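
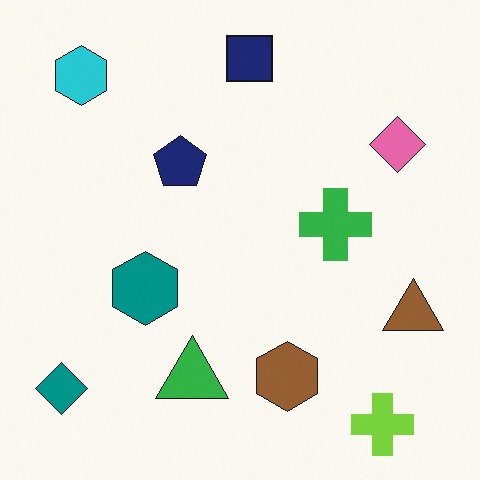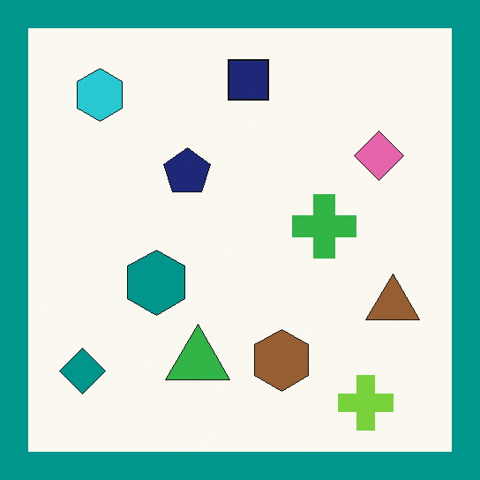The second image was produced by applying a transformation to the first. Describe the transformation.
The transformation is: framed with a teal border.

A solid teal frame runs around the edge of the second image, with the content slightly shrunk inside it.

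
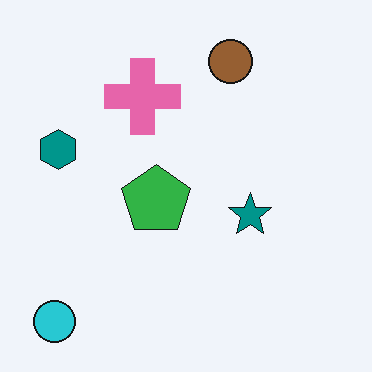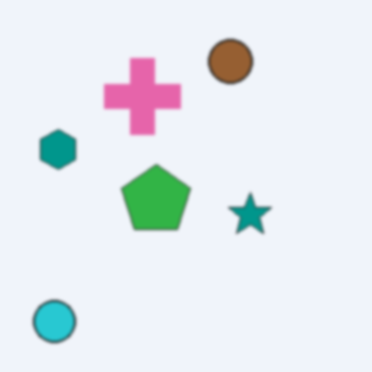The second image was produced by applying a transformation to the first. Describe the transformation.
This is the original image lightly blurred.

Shape edges and outlines are uniformly softened across the whole image.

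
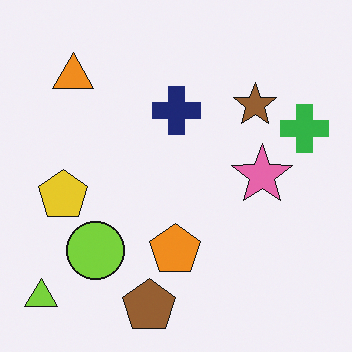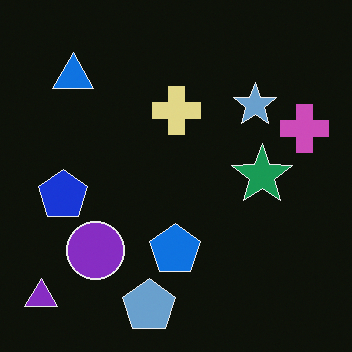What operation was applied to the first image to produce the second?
This is the original image color-inverted (negative).

The light background has become dark and every shape's color is its complement — a photographic negative.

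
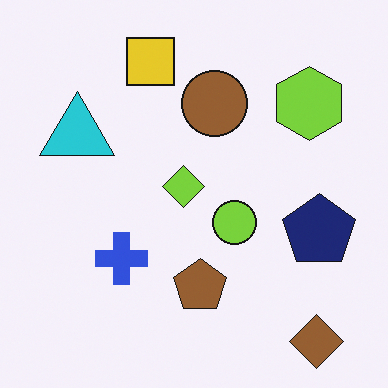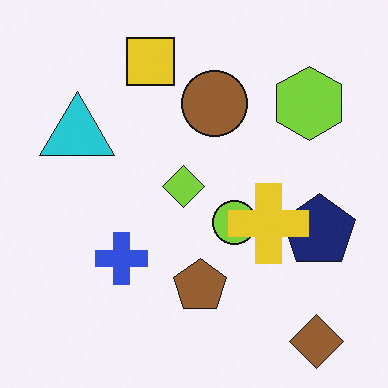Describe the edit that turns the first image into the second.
The transformation is: overlaid with an additional yellow cross.

A yellow cross appears in the second image that is absent from the first.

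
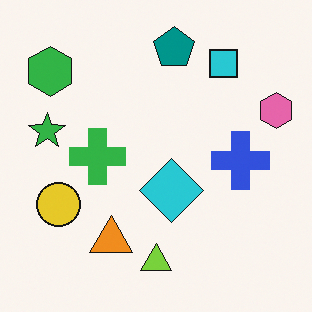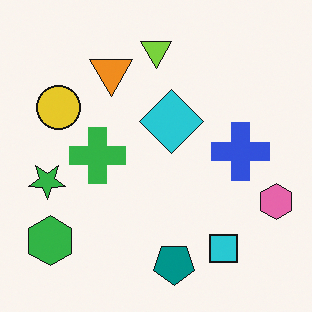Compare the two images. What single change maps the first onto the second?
This is the original image flipped vertically (top ↔ bottom).

The teal pentagon is in the top of the first image and the bottom of the second — shapes on opposite sides of the horizontal midline have swapped in a mirror flip.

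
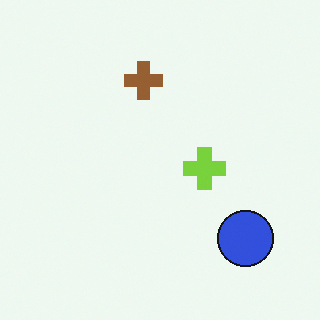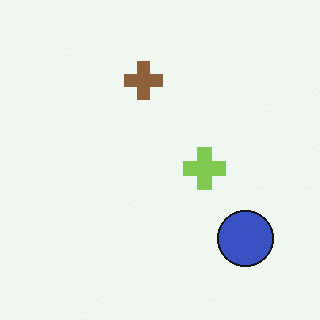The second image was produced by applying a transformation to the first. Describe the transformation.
It was slightly desaturated.

All colors are more muted and greyish — a global saturation change.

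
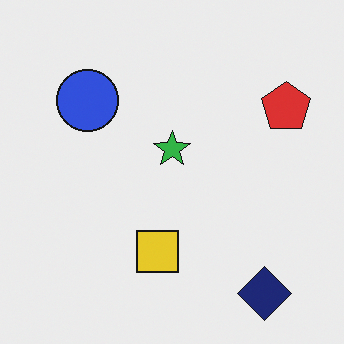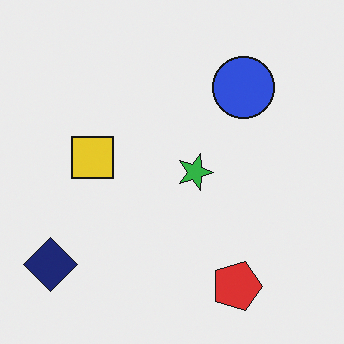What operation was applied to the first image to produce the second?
Rotated 90° clockwise.

The navy diamond sits in the bottom-right of the first image and the bottom-left of the second — consistent with a whole-image 90° clockwise rotation.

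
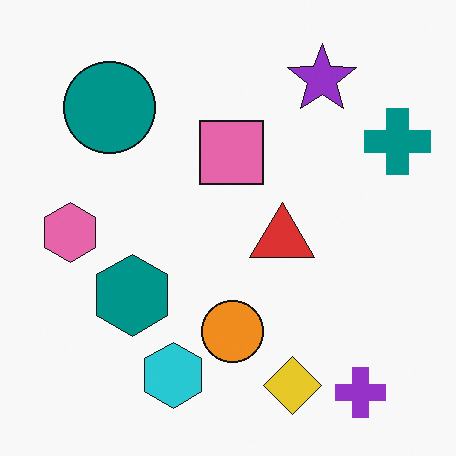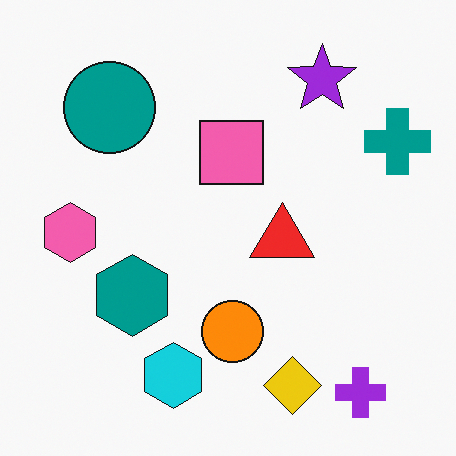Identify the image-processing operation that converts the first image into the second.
It was slightly oversaturated.

All colors are more vivid — a global saturation change.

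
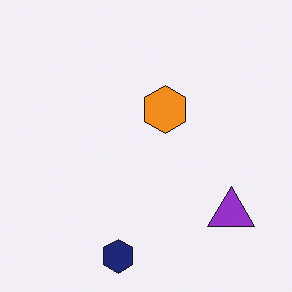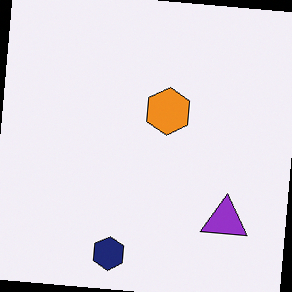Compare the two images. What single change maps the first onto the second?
Rotated clockwise by a few degrees.

Every shape is tilted by the same angle and the image corners show triangular fill wedges — a whole-image rotation by a non-right angle.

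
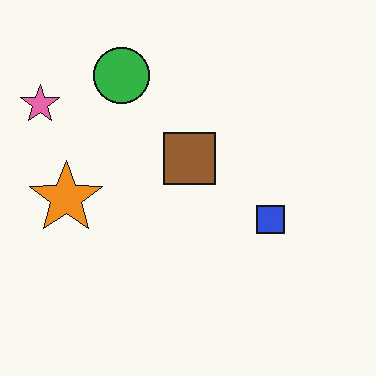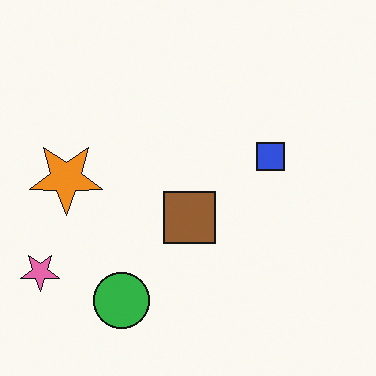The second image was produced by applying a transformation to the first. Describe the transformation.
This is the original image flipped vertically (top ↔ bottom).

The green circle is in the top-left of the first image and the bottom-left of the second — shapes on opposite sides of the horizontal midline have swapped in a mirror flip.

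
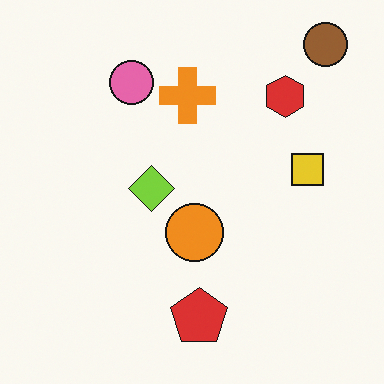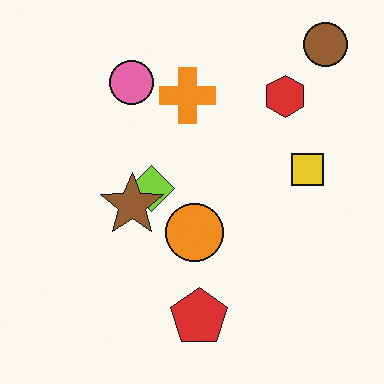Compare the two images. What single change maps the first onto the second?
Overlaid with an additional brown star.

A brown star appears in the second image that is absent from the first.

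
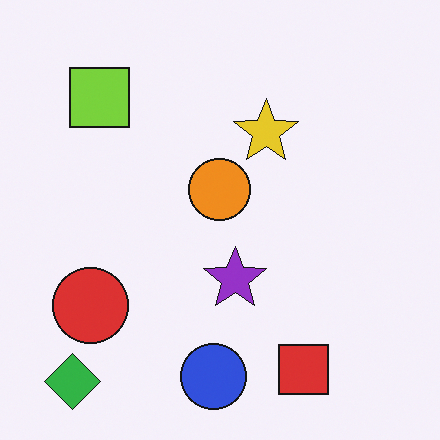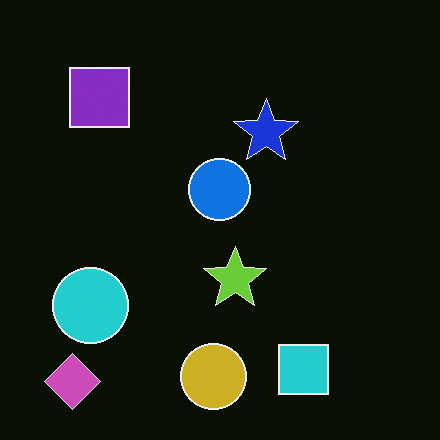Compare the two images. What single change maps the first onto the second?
This is the original image color-inverted (negative).

The light background has become dark and every shape's color is its complement — a photographic negative.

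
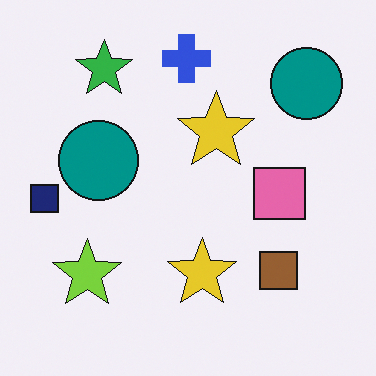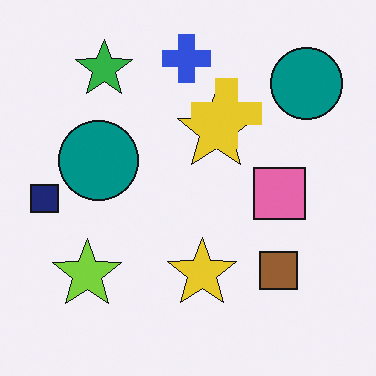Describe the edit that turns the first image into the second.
The image was overlaid with an additional yellow cross.

A yellow cross appears in the second image that is absent from the first.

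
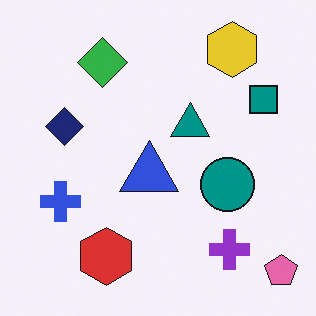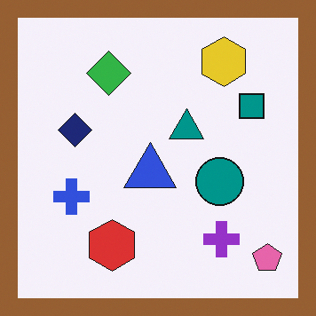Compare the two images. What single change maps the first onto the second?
The transformation is: framed with a brown border.

A solid brown frame runs around the edge of the second image, with the content slightly shrunk inside it.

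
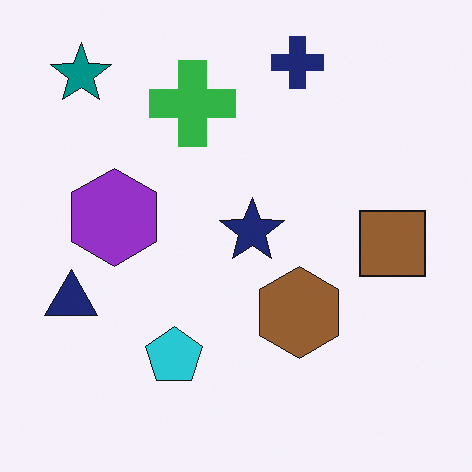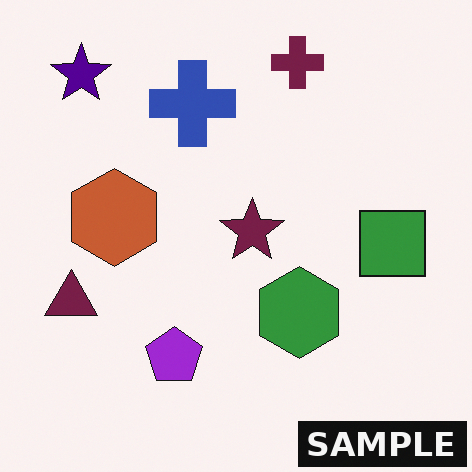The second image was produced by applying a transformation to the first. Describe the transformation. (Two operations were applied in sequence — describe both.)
It was hue-shifted by a moderate amount, then watermarked with the text "SAMPLE" in the lower-right corner.

Every shape's color has rotated by the same amount around the hue wheel — a uniform hue shift. A dark label reading "SAMPLE" appears in the lower-right corner.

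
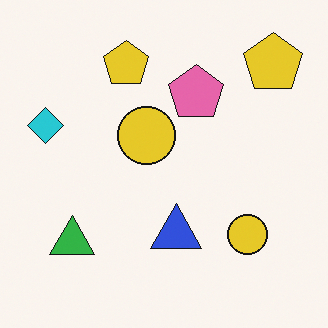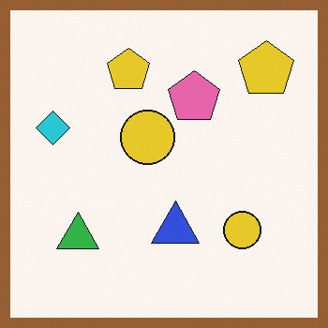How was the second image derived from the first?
This is the original image framed with a brown border.

A solid brown frame runs around the edge of the second image, with the content slightly shrunk inside it.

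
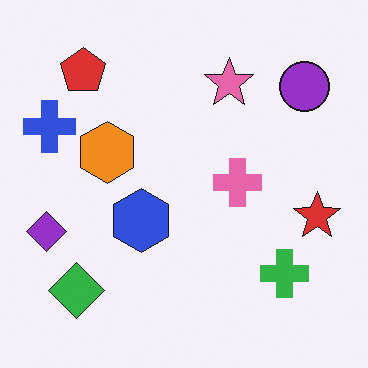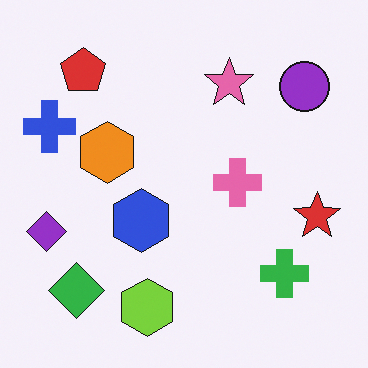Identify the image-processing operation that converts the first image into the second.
This is the original image overlaid with an additional lime hexagon.

A lime hexagon appears in the second image that is absent from the first.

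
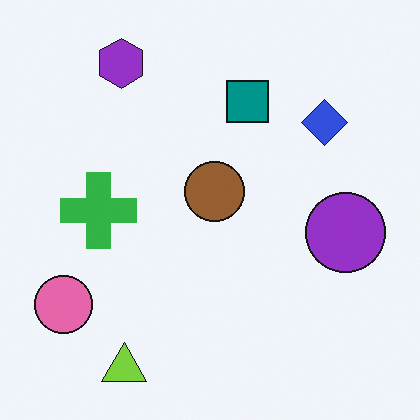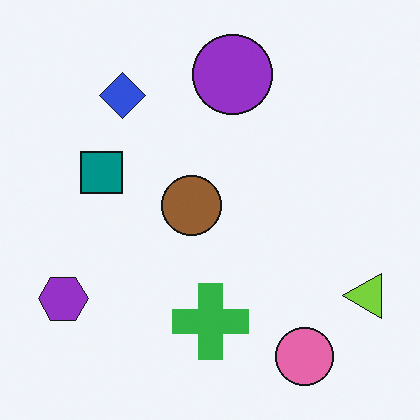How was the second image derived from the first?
The transformation is: rotated 90° counter-clockwise.

The lime triangle sits in the bottom-left of the first image and the bottom-right of the second — consistent with a whole-image 90° counter-clockwise rotation.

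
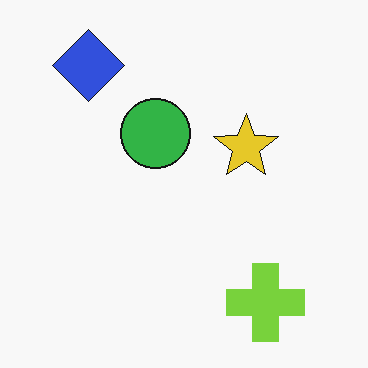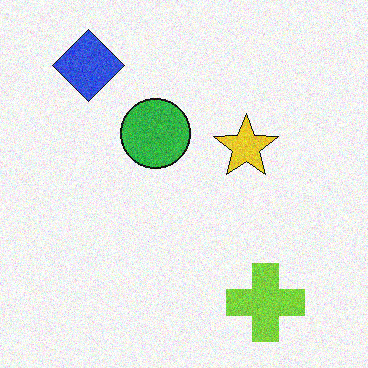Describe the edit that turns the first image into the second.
The image was degraded with moderate additive noise.

Random speckle covers the whole image, including the flat background.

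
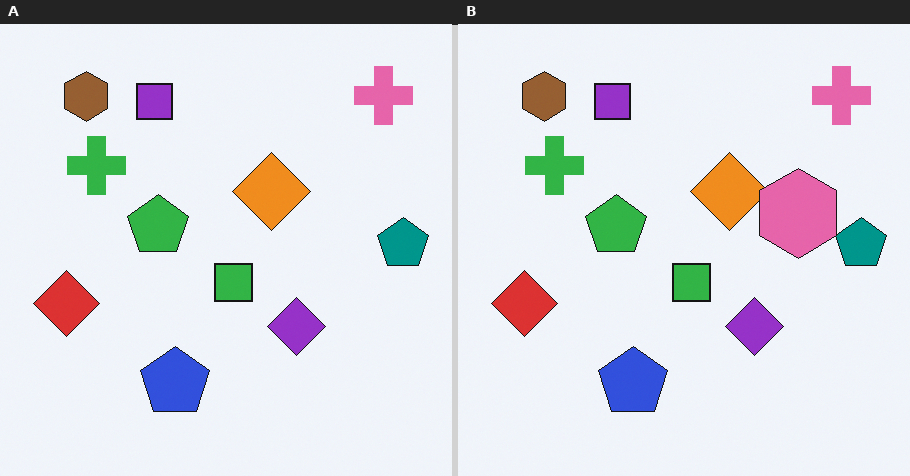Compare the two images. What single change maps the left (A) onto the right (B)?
This is the original image overlaid with an additional pink hexagon.

A pink hexagon appears in the right (B) image that is absent from the left (A).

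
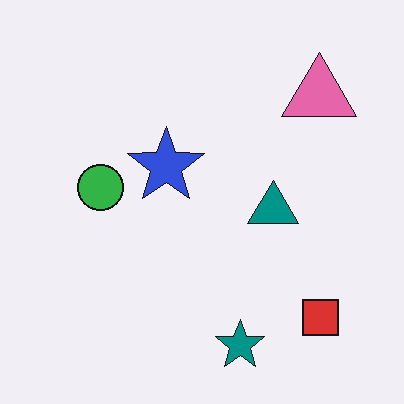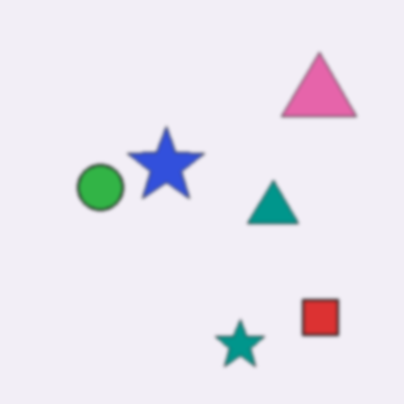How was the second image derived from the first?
The image was slightly softened.

Shape edges and outlines are uniformly softened across the whole image.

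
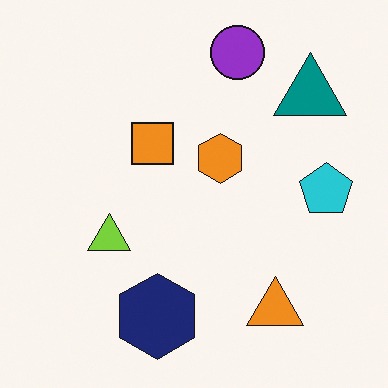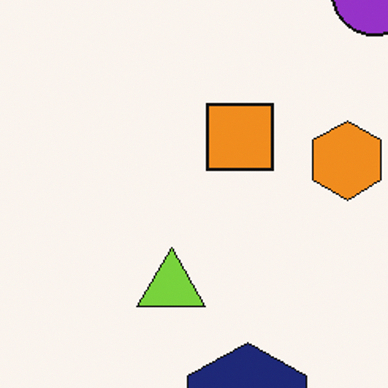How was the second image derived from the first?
Cropped to a modestly smaller region and rescaled.

The visible shapes are larger and the field of view is narrower; shapes near the original edges may be partly or wholly outside the frame — a crop-and-rescale.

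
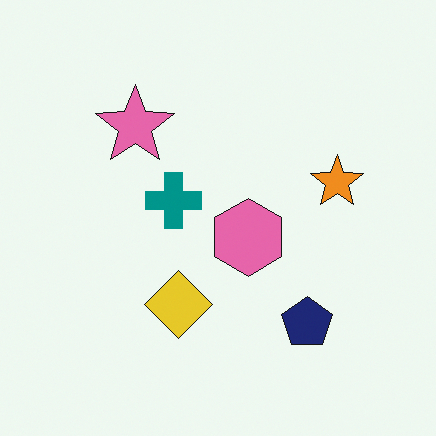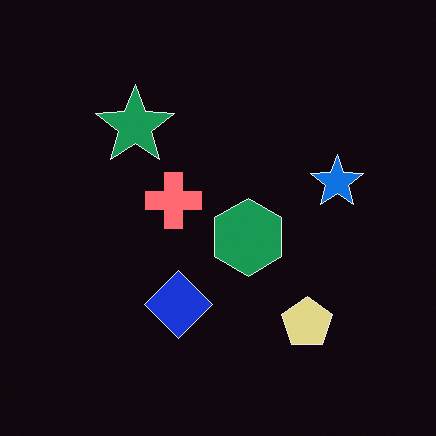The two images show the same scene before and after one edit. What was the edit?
It was color-inverted (negative).

The light background has become dark and every shape's color is its complement — a photographic negative.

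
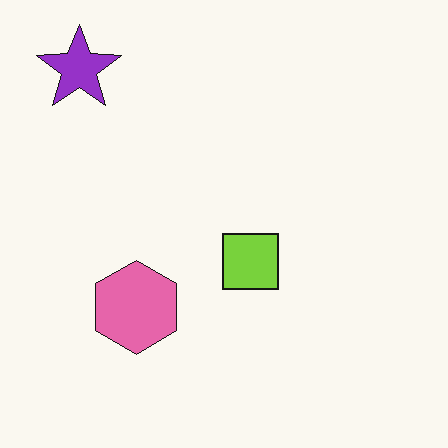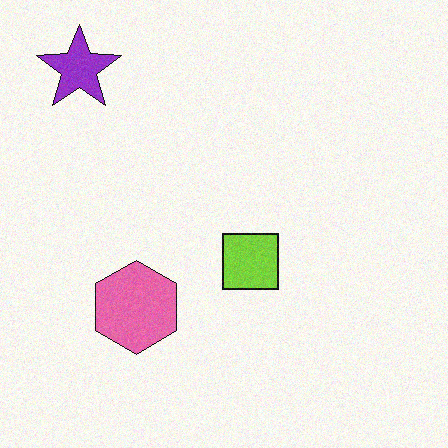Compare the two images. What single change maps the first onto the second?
The transformation is: degraded with subtle gaussian noise.

Random speckle covers the whole image, including the flat background.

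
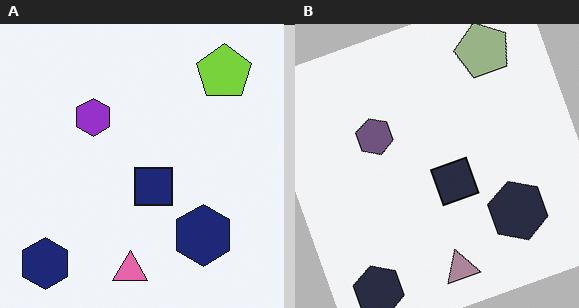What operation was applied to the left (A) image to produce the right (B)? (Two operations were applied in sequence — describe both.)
It was made much more muted (saturation change), then rotated counter-clockwise by a moderate amount.

All colors are more muted and greyish — a global saturation change. Every shape is tilted by the same angle and the image corners show triangular fill wedges — a whole-image rotation by a non-right angle.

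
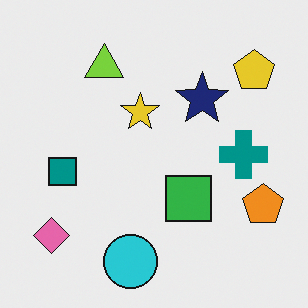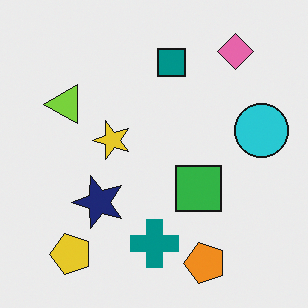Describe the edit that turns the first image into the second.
This is the original image transposed (reflected across the top-left ↔ bottom-right diagonal).

Shapes have swapped their row and column positions — what was in the top-right is now in the bottom-left — a diagonal reflection.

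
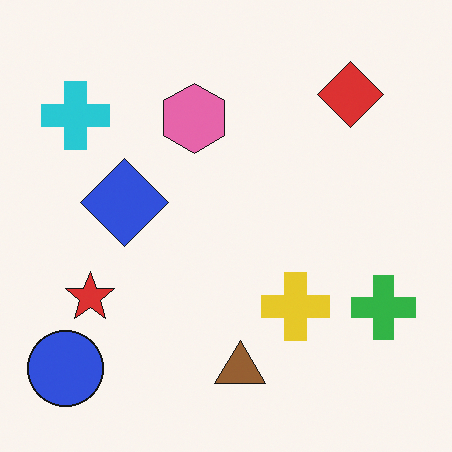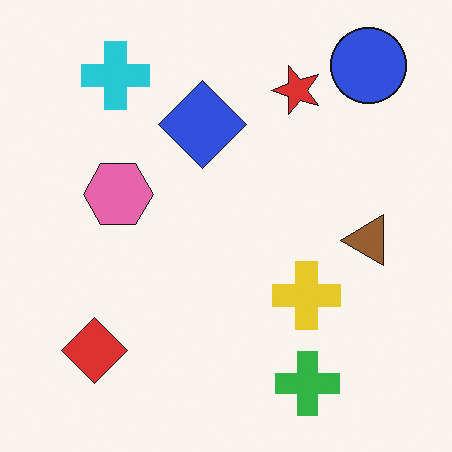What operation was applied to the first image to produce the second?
Transposed (reflected across the top-left ↔ bottom-right diagonal).

Shapes have swapped their row and column positions — what was in the top-right is now in the bottom-left — a diagonal reflection.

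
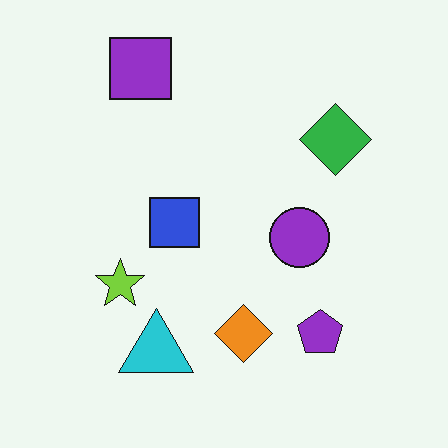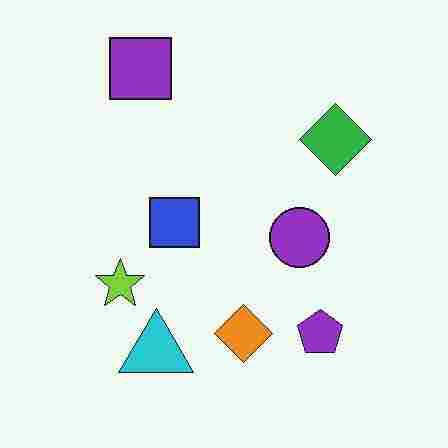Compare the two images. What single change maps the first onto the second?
The transformation is: heavily JPEG-compressed with obvious blocking artifacts.

Blocky 8×8 compression artifacts appear around shape edges and the flat background shows ringing — characteristic JPEG degradation.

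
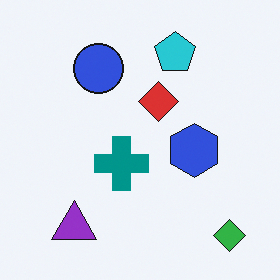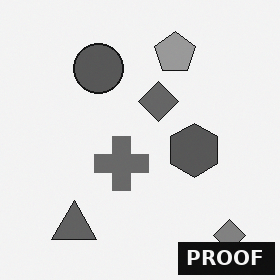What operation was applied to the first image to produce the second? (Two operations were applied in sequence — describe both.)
The image was converted to grayscale, then watermarked with the text "PROOF" in the lower-right corner.

All color is removed — every shape is now a shade of grey. A dark label reading "PROOF" appears in the lower-right corner.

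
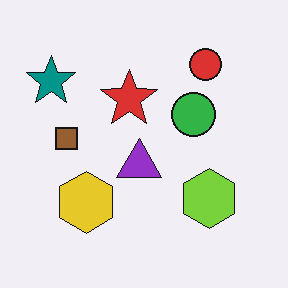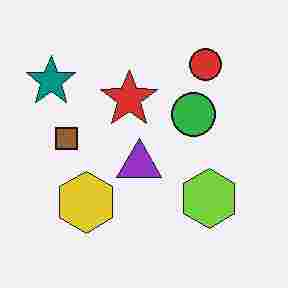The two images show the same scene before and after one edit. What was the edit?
This is the original image heavily JPEG-compressed with obvious blocking artifacts.

Blocky 8×8 compression artifacts appear around shape edges and the flat background shows ringing — characteristic JPEG degradation.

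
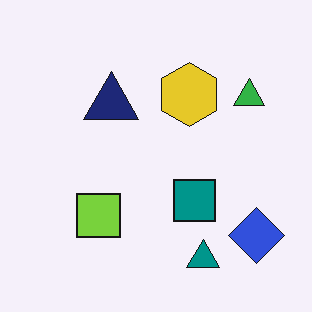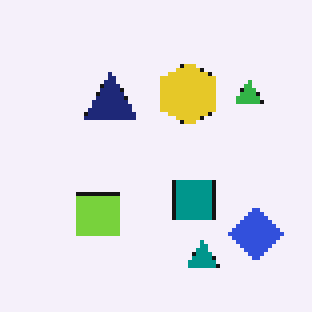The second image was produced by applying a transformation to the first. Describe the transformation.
This is the original image lightly pixelated (a mild mosaic effect).

Shapes are reduced to large square blocks; fine edges and outlines are lost — a downscale-then-upscale (mosaic) effect.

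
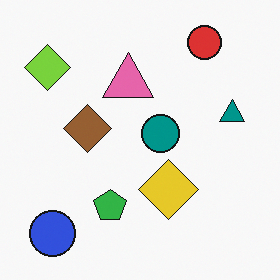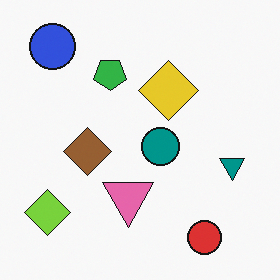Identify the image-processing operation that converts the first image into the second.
The transformation is: flipped vertically (top ↔ bottom).

The red circle is in the top-right of the first image and the bottom-right of the second — shapes on opposite sides of the horizontal midline have swapped in a mirror flip.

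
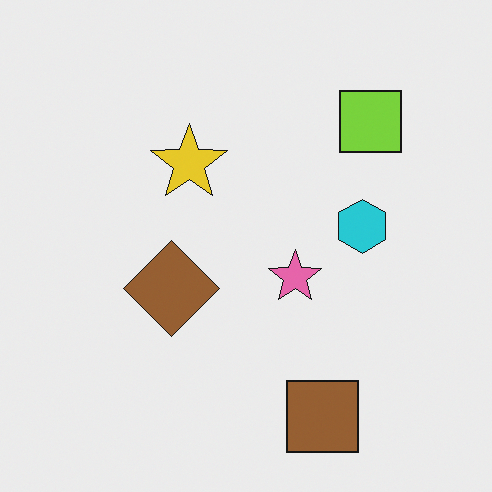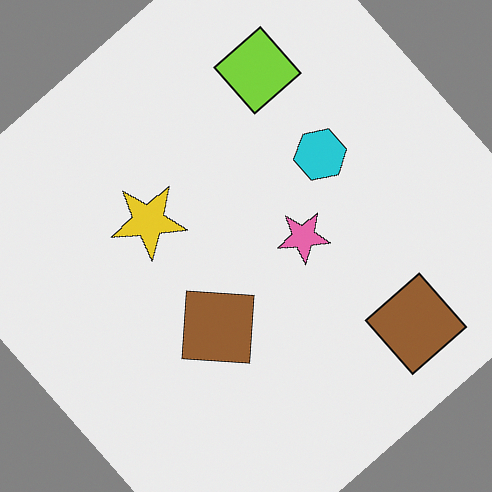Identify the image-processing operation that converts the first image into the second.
It was rotated counter-clockwise by a large amount — several tens of degrees.

Every shape is tilted by the same angle and the image corners show triangular fill wedges — a whole-image rotation by a non-right angle.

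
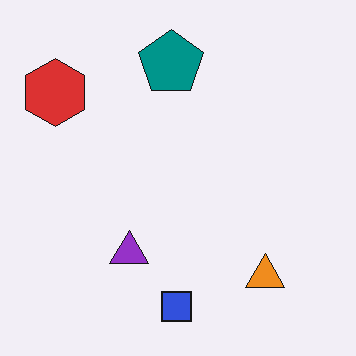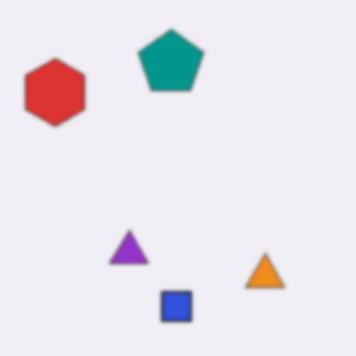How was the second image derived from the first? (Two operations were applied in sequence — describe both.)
The second image is the first given moderate JPEG compression, then given a subtle gaussian blur.

Blocky 8×8 compression artifacts appear around shape edges and the flat background shows ringing — characteristic JPEG degradation. Shape edges and outlines are uniformly softened across the whole image.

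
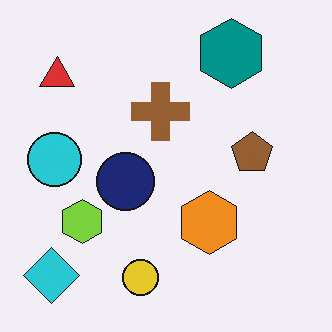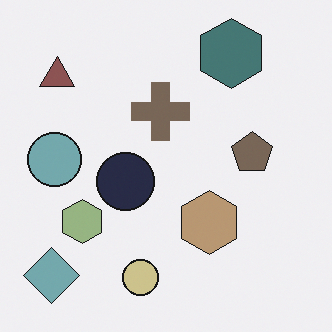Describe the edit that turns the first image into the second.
The image was heavily desaturated.

All colors are more muted and greyish — a global saturation change.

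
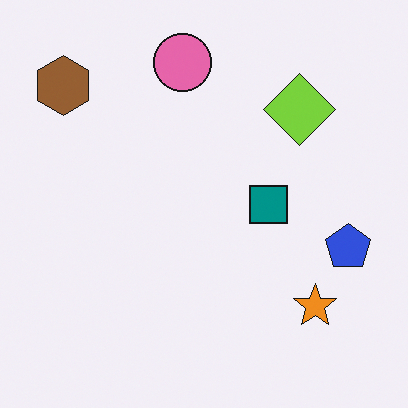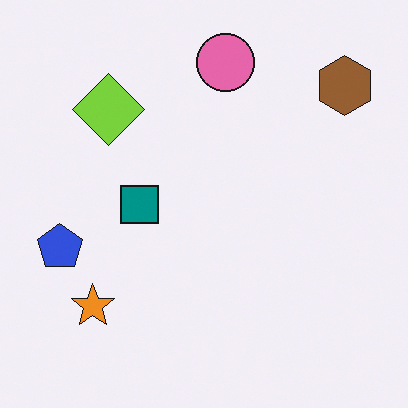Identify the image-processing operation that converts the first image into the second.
The transformation is: flipped horizontally (left ↔ right).

The blue pentagon is in the right of the first image and the left of the second — shapes on opposite sides of the vertical midline have swapped in a mirror flip.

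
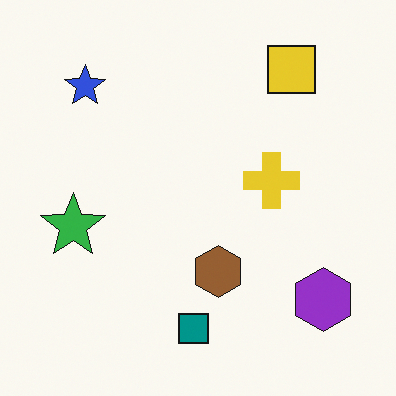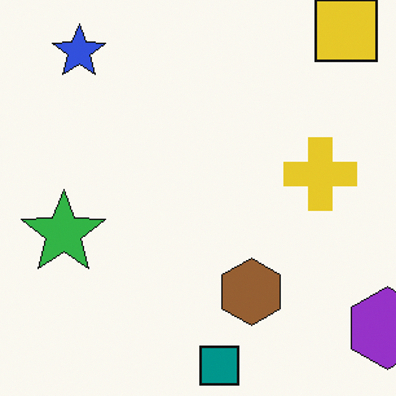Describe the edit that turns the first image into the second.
The image was cropped to a modestly smaller region and rescaled.

The visible shapes are larger and the field of view is narrower; shapes near the original edges may be partly or wholly outside the frame — a crop-and-rescale.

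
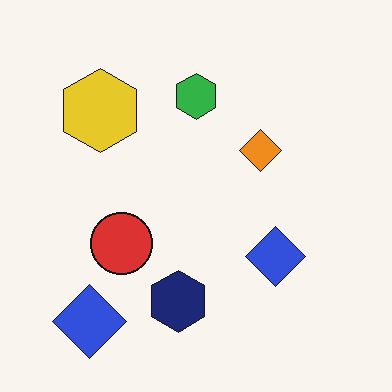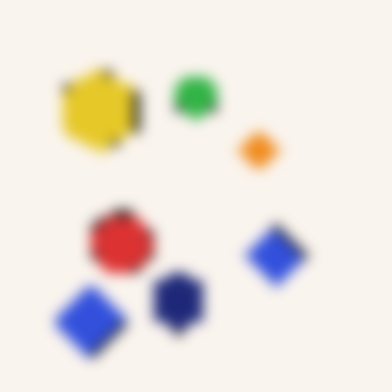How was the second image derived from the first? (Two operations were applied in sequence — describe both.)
The second image is the first pixelated into visible square blocks, then strongly gaussian-blurred.

Shapes are reduced to large square blocks; fine edges and outlines are lost — a downscale-then-upscale (mosaic) effect. Shape edges and outlines are uniformly softened across the whole image.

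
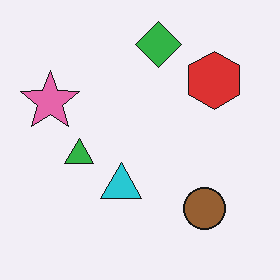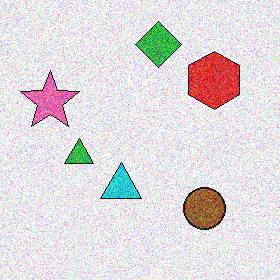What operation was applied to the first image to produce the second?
The image was degraded with heavy additive noise.

Random speckle covers the whole image, including the flat background.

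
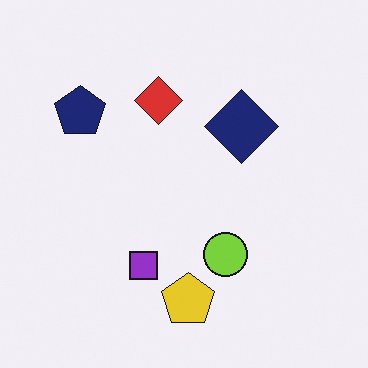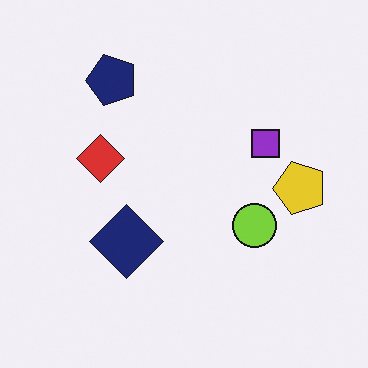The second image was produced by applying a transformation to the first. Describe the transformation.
This is the original image transposed (reflected across the top-left ↔ bottom-right diagonal).

Shapes have swapped their row and column positions — what was in the top-right is now in the bottom-left — a diagonal reflection.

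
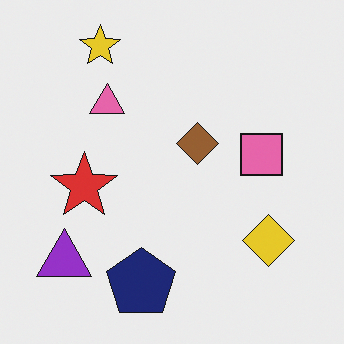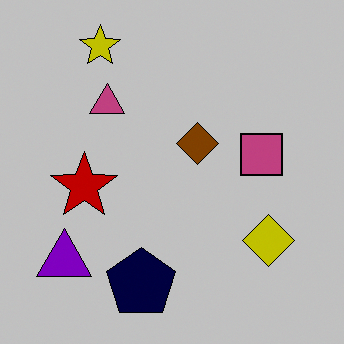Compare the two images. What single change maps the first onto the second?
It was heavily posterized to just a handful of flat colors.

Each flat color has snapped to a coarser quantized level — most visibly, the near-white background has dropped to a flat grey.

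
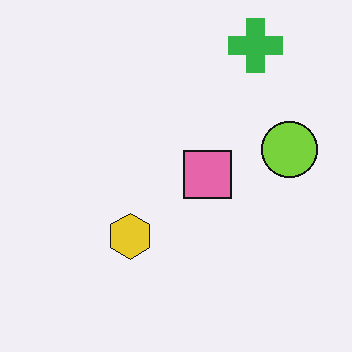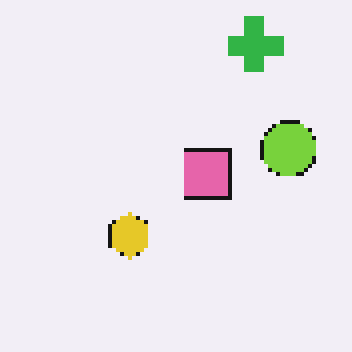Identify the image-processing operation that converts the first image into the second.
Lightly pixelated (a mild mosaic effect).

Shapes are reduced to large square blocks; fine edges and outlines are lost — a downscale-then-upscale (mosaic) effect.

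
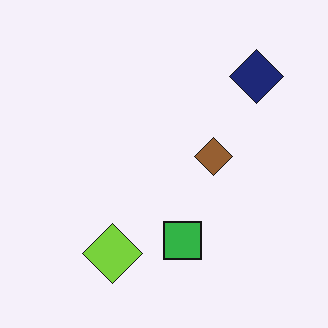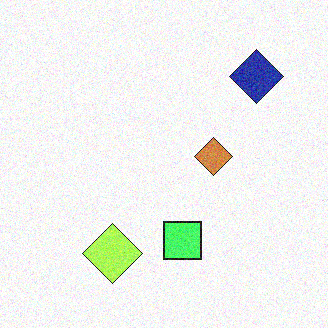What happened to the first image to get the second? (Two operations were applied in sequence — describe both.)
The transformation is: brightened a lot, then degraded with visible gaussian noise.

Every pixel — background and shapes alike — is uniformly brightened. Random speckle covers the whole image, including the flat background.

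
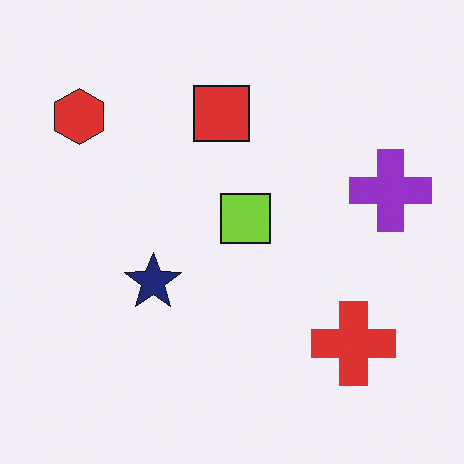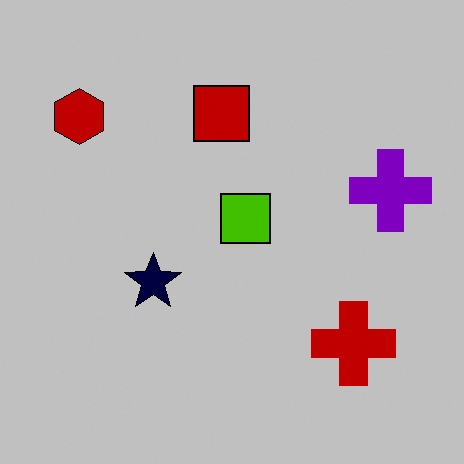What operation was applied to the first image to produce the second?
This is the original image aggressively posterized.

Each flat color has snapped to a coarser quantized level — most visibly, the near-white background has dropped to a flat grey.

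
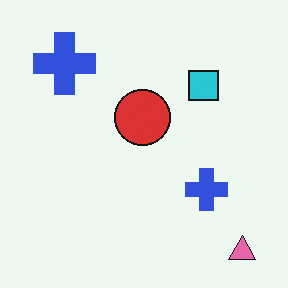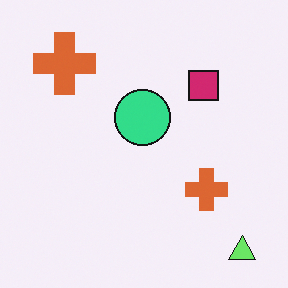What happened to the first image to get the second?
The image was hue-shifted noticeably.

Every shape's color has rotated by the same amount around the hue wheel — a uniform hue shift.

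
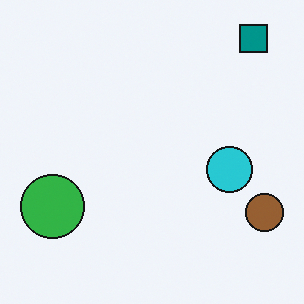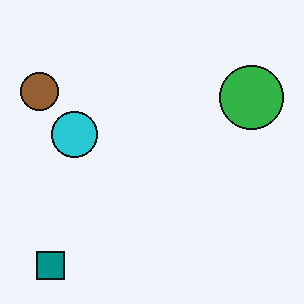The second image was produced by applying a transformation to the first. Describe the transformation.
The transformation is: rotated 180°.

The teal square sits in the top-right of the first image and the bottom-left of the second — consistent with a whole-image 180° rotation.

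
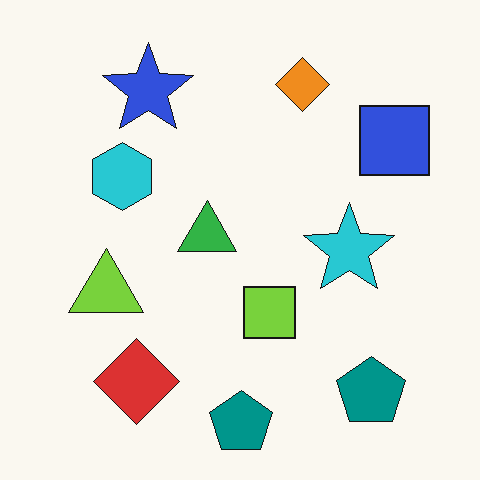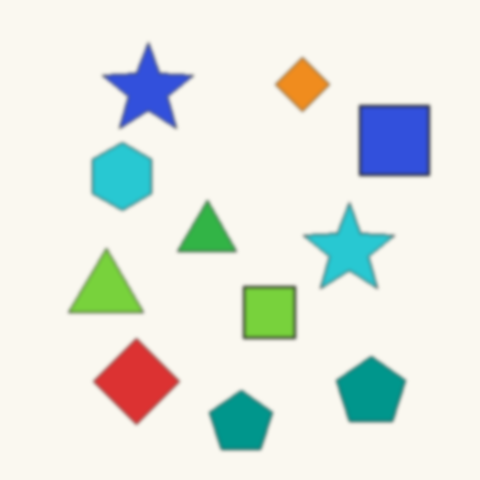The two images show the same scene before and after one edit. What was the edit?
Given a subtle gaussian blur.

Shape edges and outlines are uniformly softened across the whole image.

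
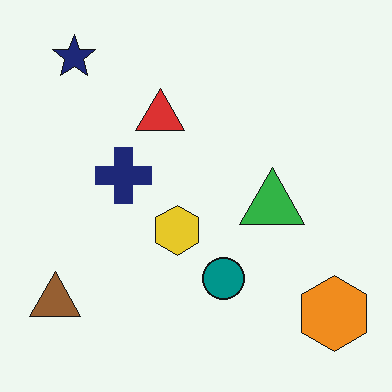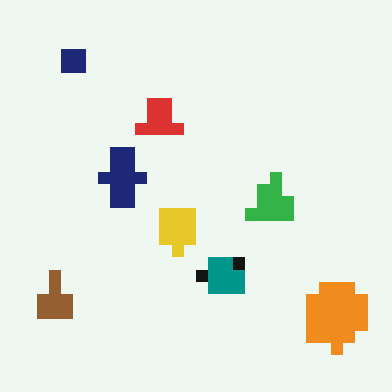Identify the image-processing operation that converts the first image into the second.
It was coarsely pixelated.

Shapes are reduced to large square blocks; fine edges and outlines are lost — a downscale-then-upscale (mosaic) effect.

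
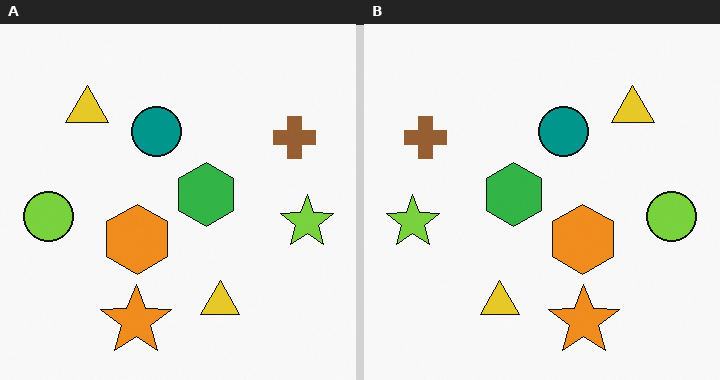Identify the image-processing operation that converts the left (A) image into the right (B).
It was flipped horizontally (left ↔ right).

The lime circle is in the left of the left (A) image and the right of the right (B) — shapes on opposite sides of the vertical midline have swapped in a mirror flip.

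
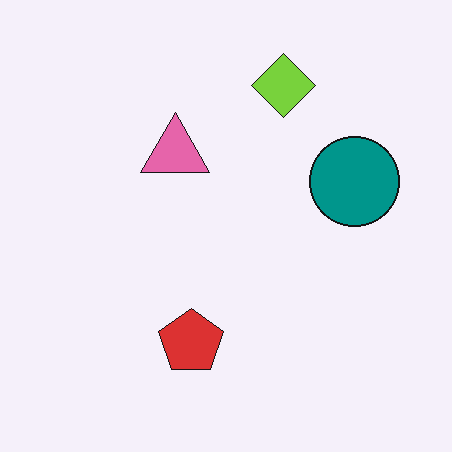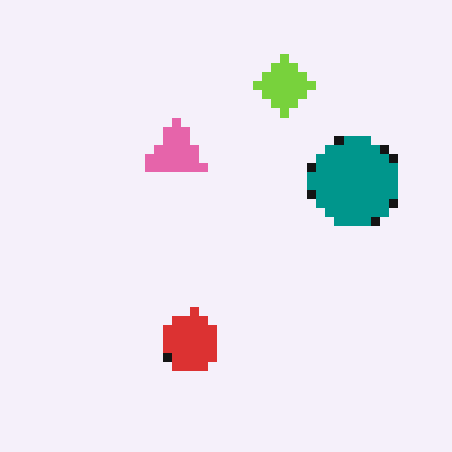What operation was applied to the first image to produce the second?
It was coarsely pixelated.

Shapes are reduced to large square blocks; fine edges and outlines are lost — a downscale-then-upscale (mosaic) effect.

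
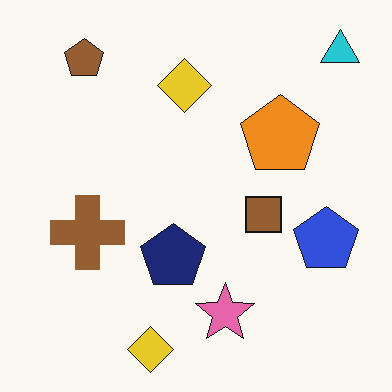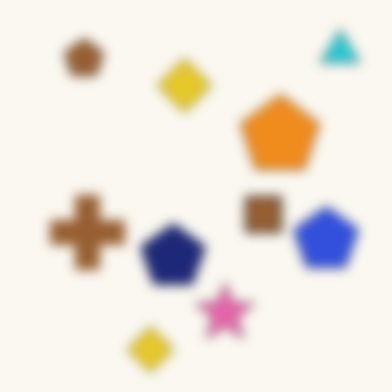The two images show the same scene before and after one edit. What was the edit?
It was heavily blurred.

Shape edges and outlines are uniformly softened across the whole image.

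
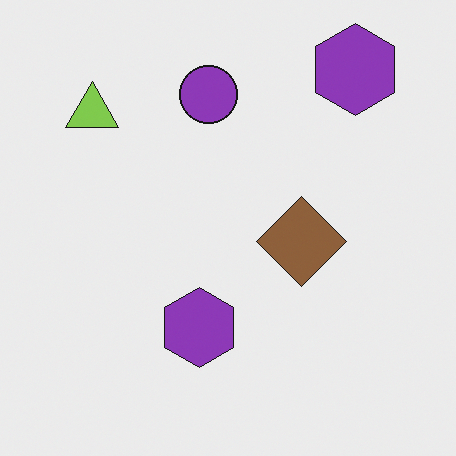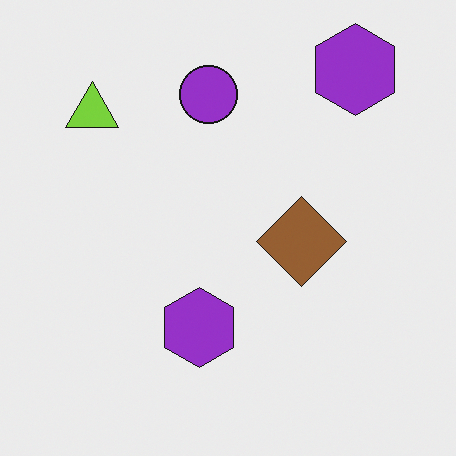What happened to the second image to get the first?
The transformation is: slightly desaturated.

All colors are more muted and greyish — a global saturation change.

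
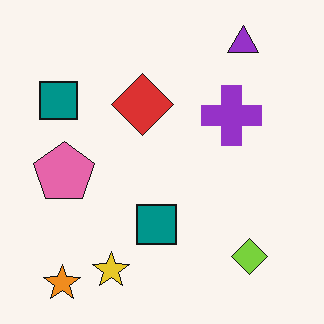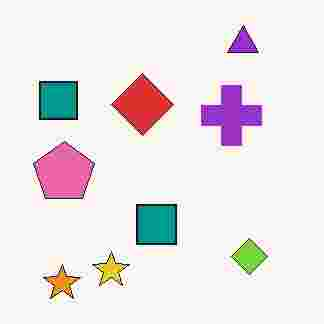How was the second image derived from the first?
This is the original image heavily JPEG-compressed with obvious blocking artifacts.

Blocky 8×8 compression artifacts appear around shape edges and the flat background shows ringing — characteristic JPEG degradation.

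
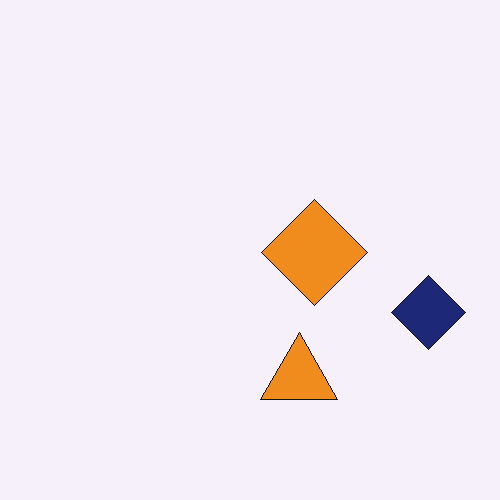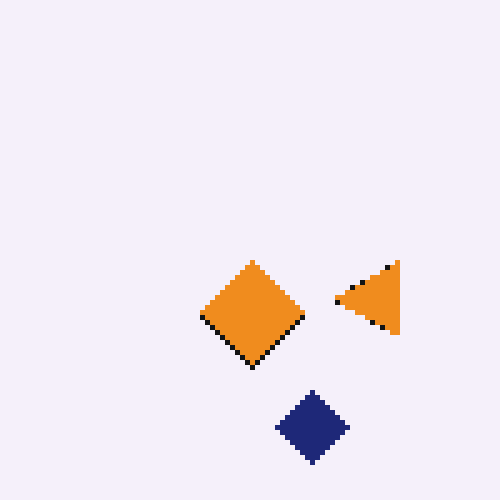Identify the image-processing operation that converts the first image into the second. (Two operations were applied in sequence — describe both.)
The second image is the first transposed (reflected across the top-left ↔ bottom-right diagonal), then mildly pixelated.

Shapes have swapped their row and column positions — what was in the top-right is now in the bottom-left — a diagonal reflection. Shapes are reduced to large square blocks; fine edges and outlines are lost — a downscale-then-upscale (mosaic) effect.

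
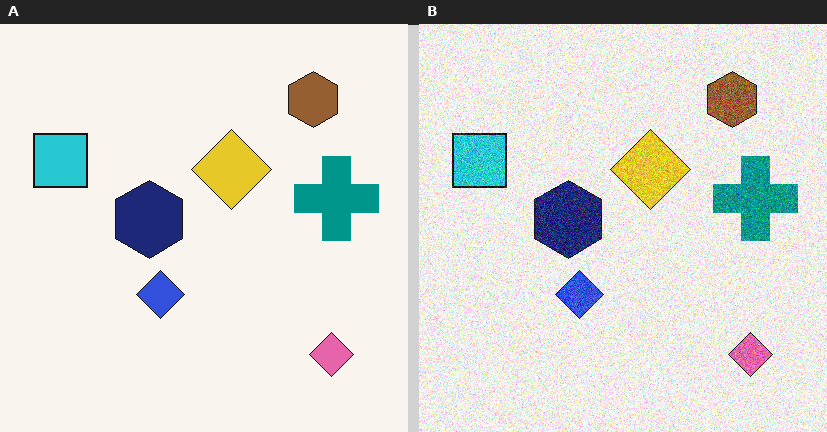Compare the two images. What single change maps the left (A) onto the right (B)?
It was degraded with heavy additive noise.

Random speckle covers the whole image, including the flat background.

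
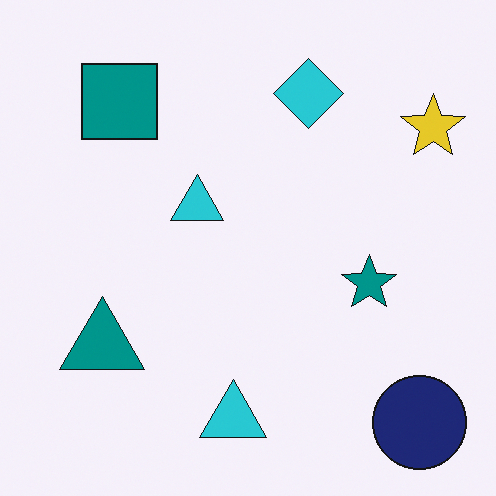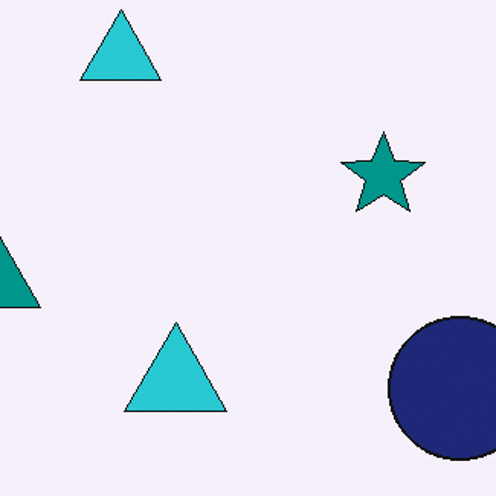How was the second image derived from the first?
The transformation is: cropped to a modestly smaller region and rescaled.

The visible shapes are larger and the field of view is narrower; shapes near the original edges may be partly or wholly outside the frame — a crop-and-rescale.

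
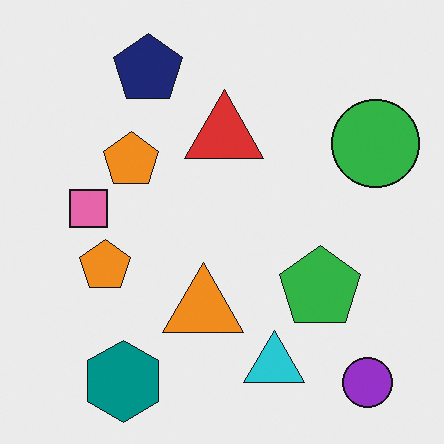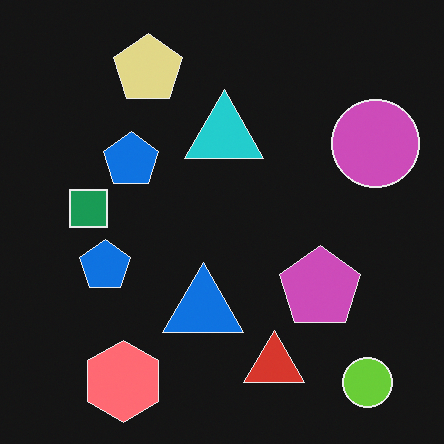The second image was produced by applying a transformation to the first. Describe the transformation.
The transformation is: color-inverted (negative).

The light background has become dark and every shape's color is its complement — a photographic negative.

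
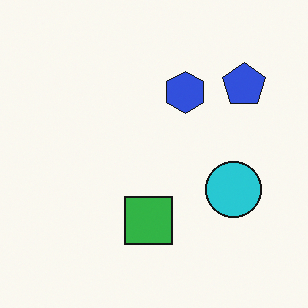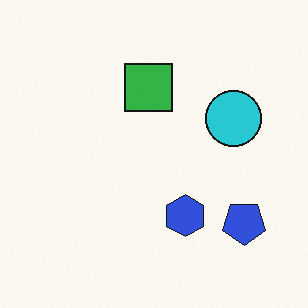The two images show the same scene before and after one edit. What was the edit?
The image was flipped vertically (top ↔ bottom).

The blue pentagon is in the top-right of the first image and the bottom-right of the second — shapes on opposite sides of the horizontal midline have swapped in a mirror flip.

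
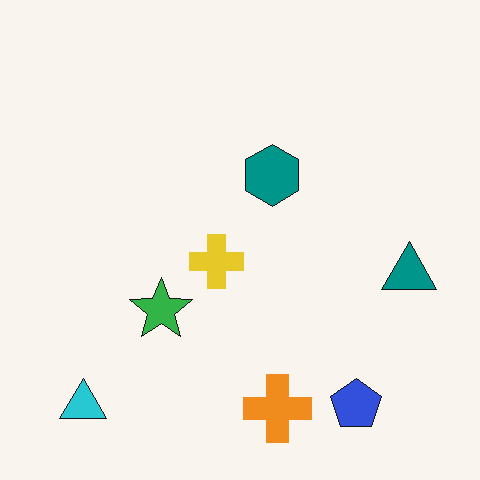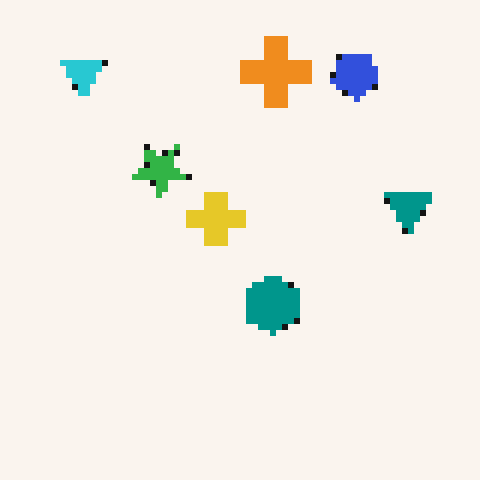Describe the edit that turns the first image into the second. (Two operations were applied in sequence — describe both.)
The second image is the first flipped vertically (top ↔ bottom), then pixelated into visible square blocks.

The orange cross is in the bottom of the first image and the top of the second — shapes on opposite sides of the horizontal midline have swapped in a mirror flip. Shapes are reduced to large square blocks; fine edges and outlines are lost — a downscale-then-upscale (mosaic) effect.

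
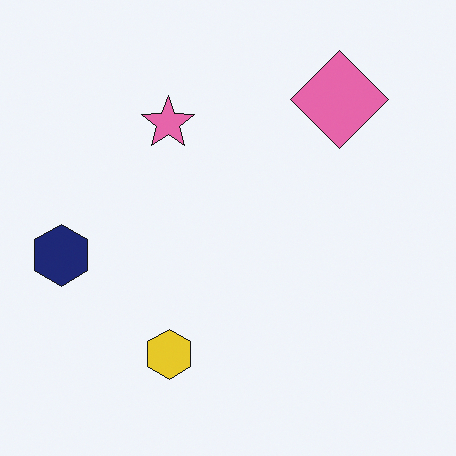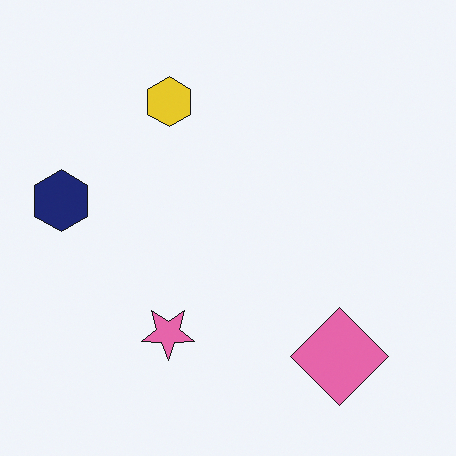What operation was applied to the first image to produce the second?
The image was flipped vertically (top ↔ bottom).

The pink diamond is in the top-right of the first image and the bottom-right of the second — shapes on opposite sides of the horizontal midline have swapped in a mirror flip.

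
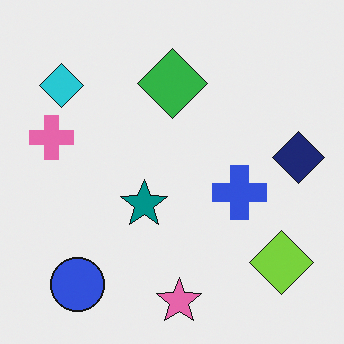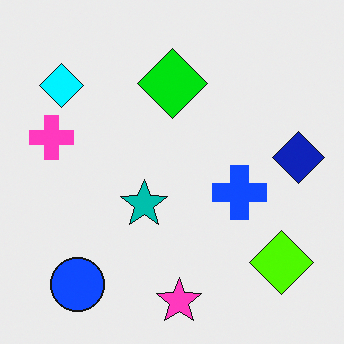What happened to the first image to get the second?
The transformation is: made much more vivid (saturation change).

All colors are more vivid — a global saturation change.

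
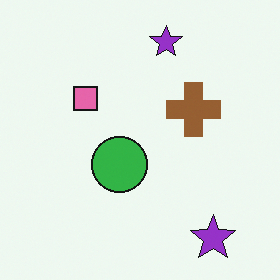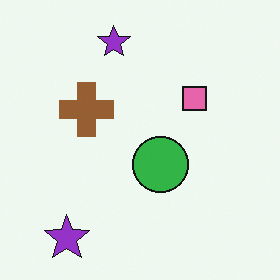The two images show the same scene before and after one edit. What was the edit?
It was flipped horizontally (left ↔ right).

The pink square is in the left of the first image and the right of the second — shapes on opposite sides of the vertical midline have swapped in a mirror flip.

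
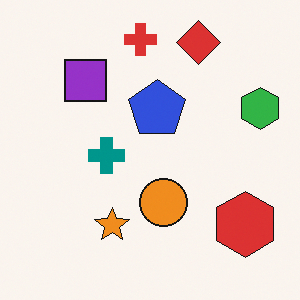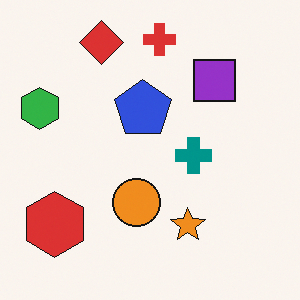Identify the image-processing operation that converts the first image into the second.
The transformation is: flipped horizontally (left ↔ right).

The green hexagon is in the right of the first image and the left of the second — shapes on opposite sides of the vertical midline have swapped in a mirror flip.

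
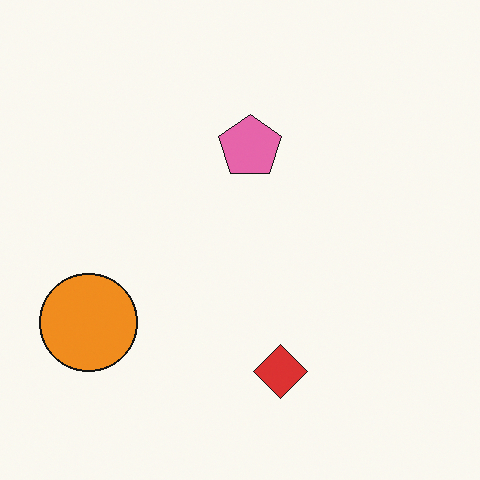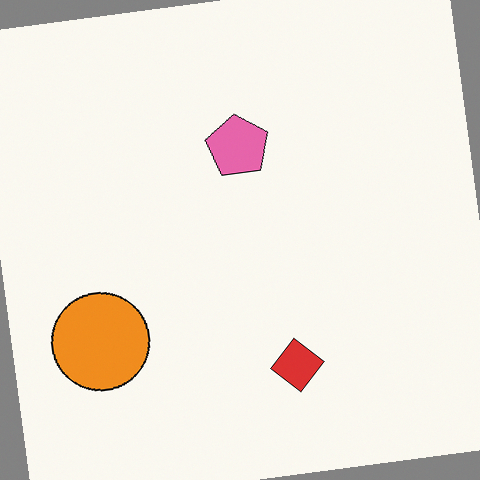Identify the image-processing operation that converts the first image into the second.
The transformation is: rotated counter-clockwise by a few degrees.

Every shape is tilted by the same angle and the image corners show triangular fill wedges — a whole-image rotation by a non-right angle.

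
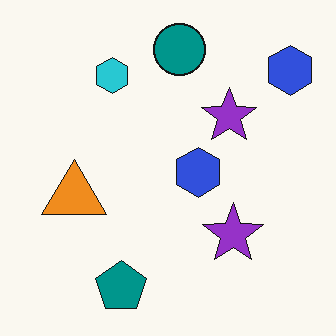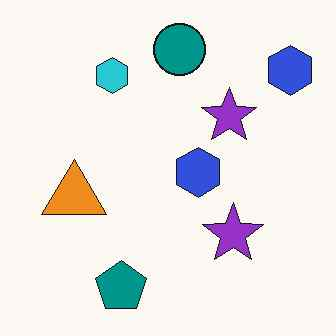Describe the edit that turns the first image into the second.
Given moderate JPEG compression.

Blocky 8×8 compression artifacts appear around shape edges and the flat background shows ringing — characteristic JPEG degradation.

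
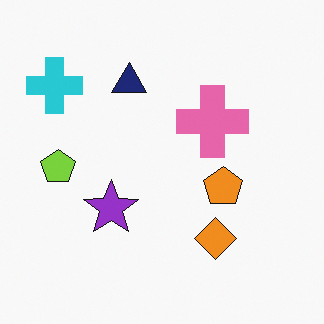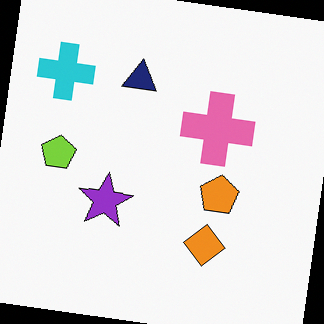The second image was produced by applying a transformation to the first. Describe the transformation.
The image was rotated clockwise by a slight angle.

Every shape is tilted by the same angle and the image corners show triangular fill wedges — a whole-image rotation by a non-right angle.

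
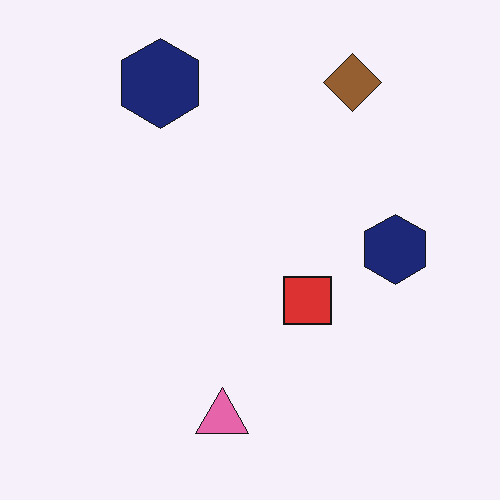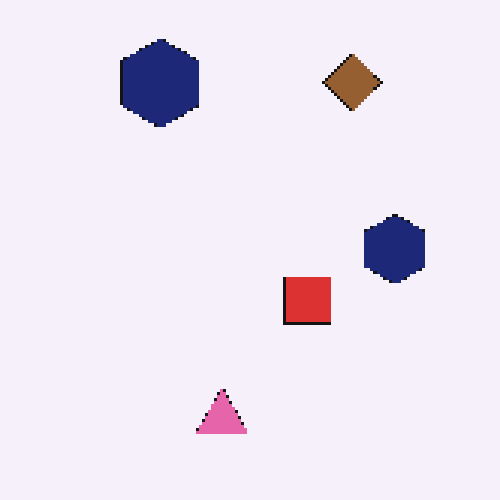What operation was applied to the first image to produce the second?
It was mildly pixelated.

Shapes are reduced to large square blocks; fine edges and outlines are lost — a downscale-then-upscale (mosaic) effect.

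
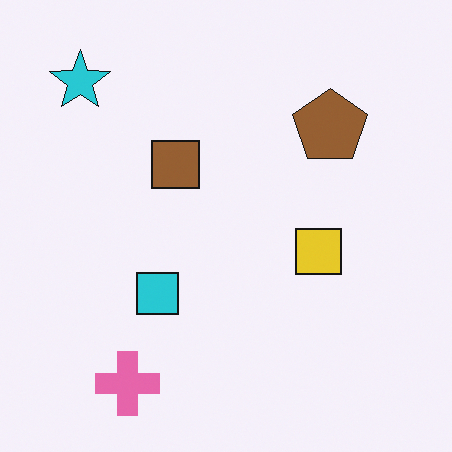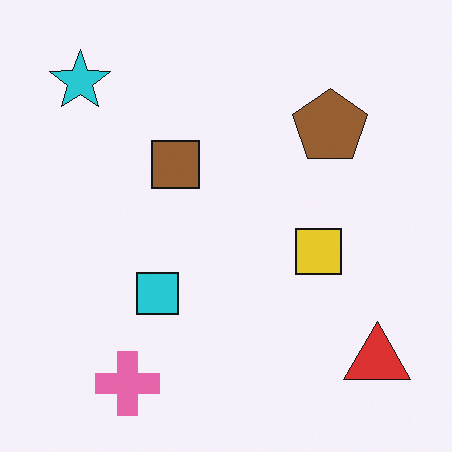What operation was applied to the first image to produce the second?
It was overlaid with an additional red triangle.

A red triangle appears in the second image that is absent from the first.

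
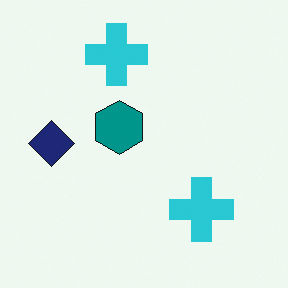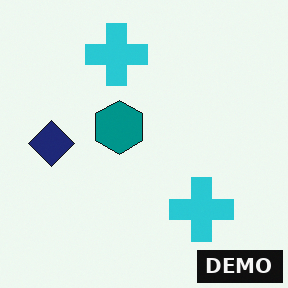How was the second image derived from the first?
This is the original image watermarked with the text "DEMO" in the lower-right corner.

A dark label reading "DEMO" appears in the lower-right corner.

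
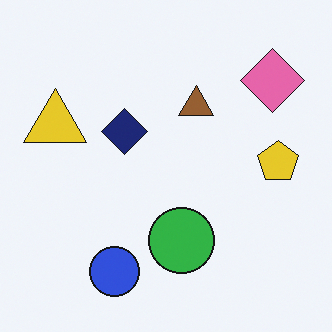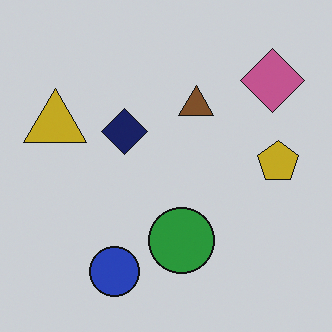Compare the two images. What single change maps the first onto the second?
Slightly darkened.

Every pixel — background and shapes alike — is uniformly darkened.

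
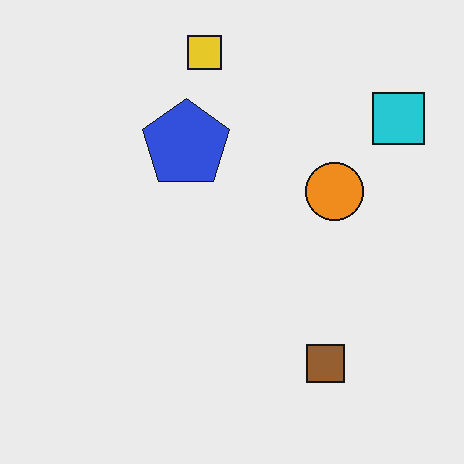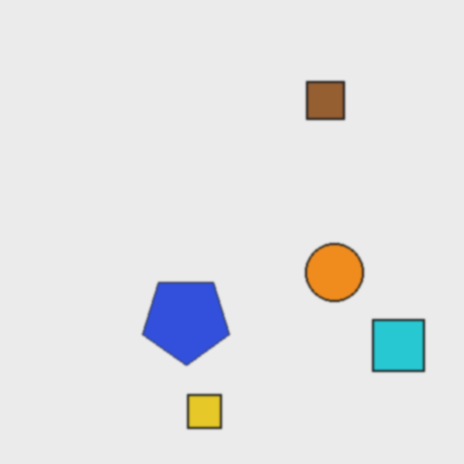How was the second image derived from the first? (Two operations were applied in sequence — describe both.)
The image was flipped vertically (top ↔ bottom), then lightly blurred.

The yellow square is in the top of the first image and the bottom of the second — shapes on opposite sides of the horizontal midline have swapped in a mirror flip. Shape edges and outlines are uniformly softened across the whole image.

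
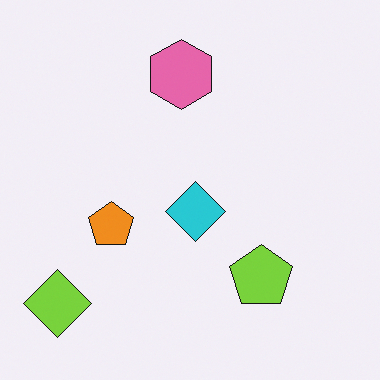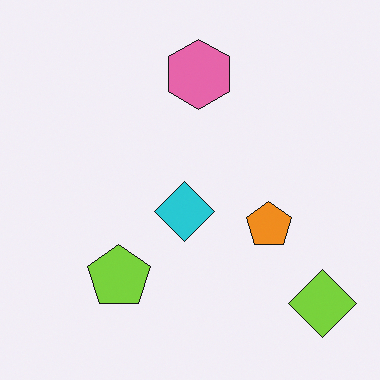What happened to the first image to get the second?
Flipped horizontally (left ↔ right).

The lime diamond is in the bottom-left of the first image and the bottom-right of the second — shapes on opposite sides of the vertical midline have swapped in a mirror flip.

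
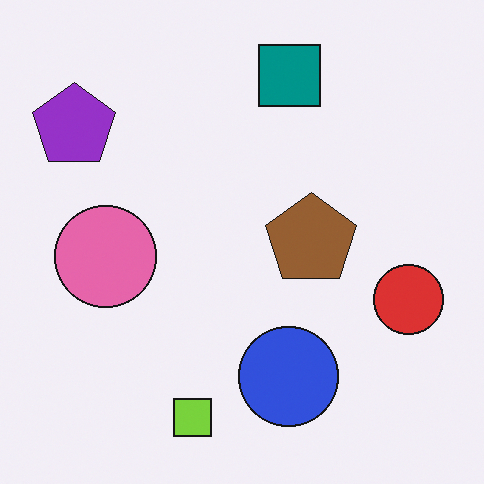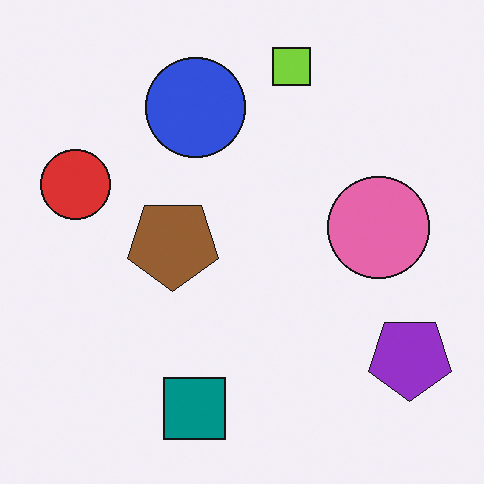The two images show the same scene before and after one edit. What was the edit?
Rotated 180°.

The purple pentagon sits in the top-left of the first image and the bottom-right of the second — consistent with a whole-image 180° rotation.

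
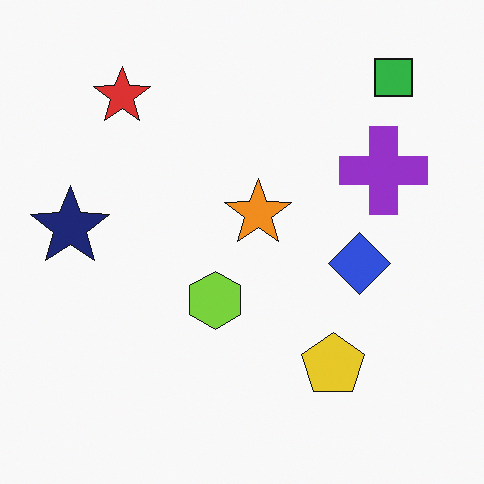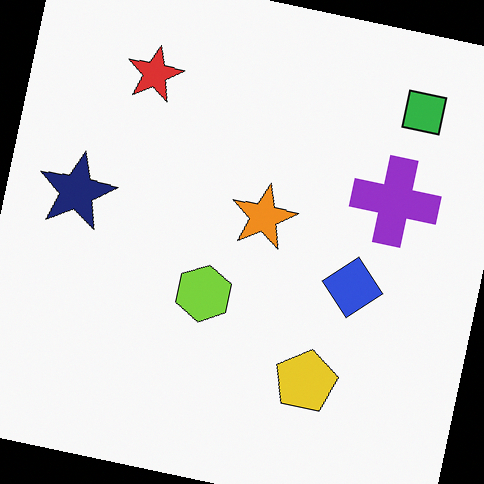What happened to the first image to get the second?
The image was rotated clockwise by a slight angle.

Every shape is tilted by the same angle and the image corners show triangular fill wedges — a whole-image rotation by a non-right angle.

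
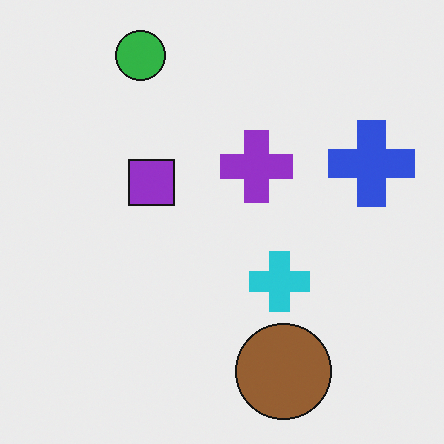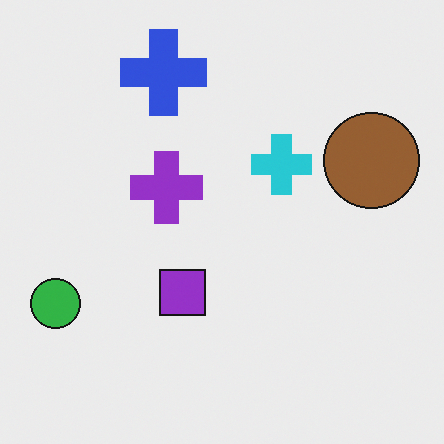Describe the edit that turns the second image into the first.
The image was rotated 90° clockwise.

The green circle sits in the bottom-left of the second image and the top-left of the first — consistent with a whole-image 90° clockwise rotation.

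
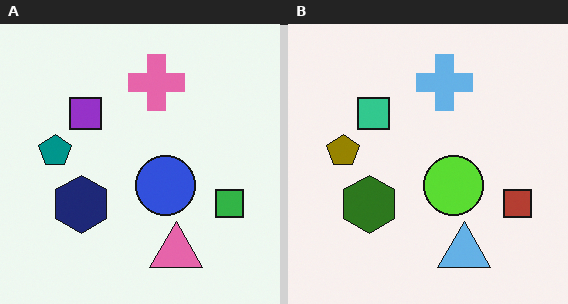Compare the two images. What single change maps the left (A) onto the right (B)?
The right (B) image is the left (A) hue-shifted by a large amount.

Every shape's color has rotated by the same amount around the hue wheel — a uniform hue shift.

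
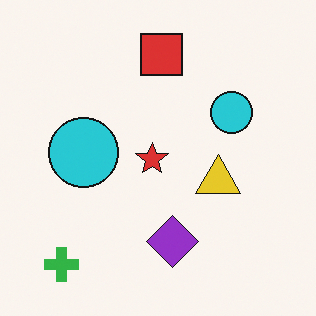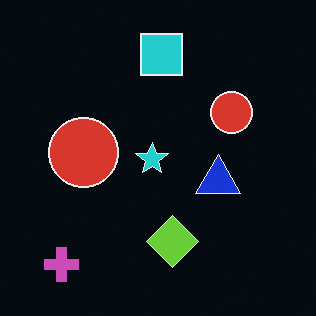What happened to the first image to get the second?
The second image is the first color-inverted (negative).

The light background has become dark and every shape's color is its complement — a photographic negative.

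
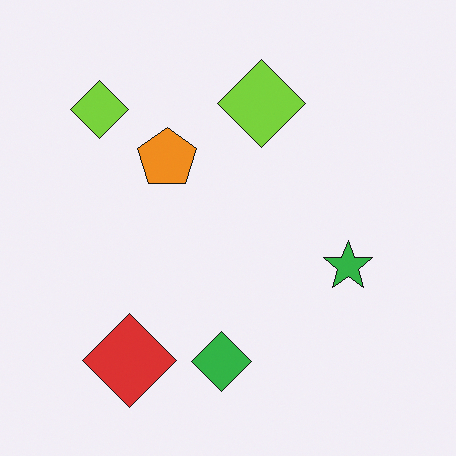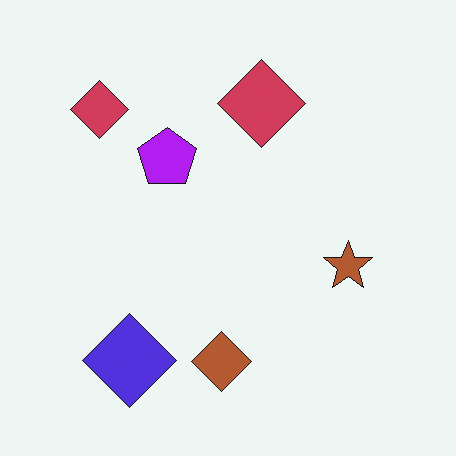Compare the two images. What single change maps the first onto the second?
The image was hue-shifted by a large amount.

Every shape's color has rotated by the same amount around the hue wheel — a uniform hue shift.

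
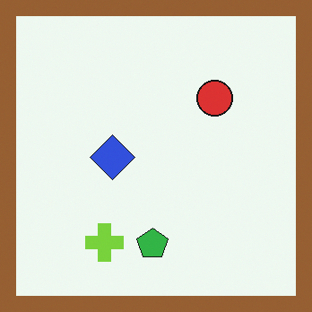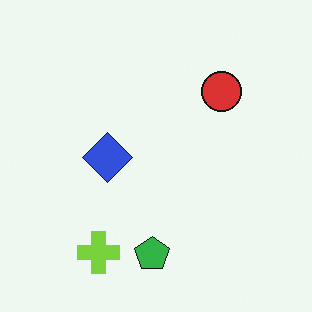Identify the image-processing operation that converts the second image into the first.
The image was framed with a brown border.

A solid brown frame runs around the edge of the first image, with the content slightly shrunk inside it.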